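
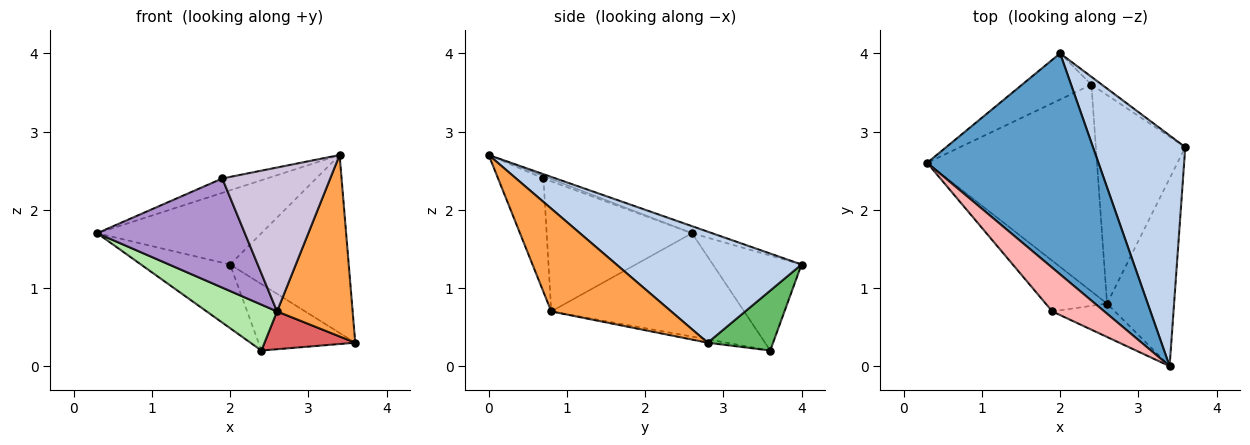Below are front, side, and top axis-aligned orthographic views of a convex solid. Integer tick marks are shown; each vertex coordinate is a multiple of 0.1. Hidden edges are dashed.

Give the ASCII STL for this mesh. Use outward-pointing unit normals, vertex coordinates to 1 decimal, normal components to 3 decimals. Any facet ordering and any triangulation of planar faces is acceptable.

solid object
 facet normal -0.039 0.318 0.947
  outer loop
   vertex 2.0 4.0 1.3
   vertex 0.3 2.6 1.7
   vertex 3.4 0.0 2.7
  endloop
 endfacet
 facet normal 0.690 0.442 0.573
  outer loop
   vertex 2.0 4.0 1.3
   vertex 3.4 0.0 2.7
   vertex 3.6 2.8 0.3
  endloop
 endfacet
 facet normal 0.741 -0.467 -0.483
  outer loop
   vertex 2.6 0.8 0.7
   vertex 3.6 2.8 0.3
   vertex 3.4 0.0 2.7
  endloop
 endfacet
 facet normal -0.627 0.631 -0.457
  outer loop
   vertex 2.4 3.6 0.2
   vertex 0.3 2.6 1.7
   vertex 2.0 4.0 1.3
  endloop
 endfacet
 facet normal 0.558 0.824 -0.097
  outer loop
   vertex 2.4 3.6 0.2
   vertex 2.0 4.0 1.3
   vertex 3.6 2.8 0.3
  endloop
 endfacet
 facet normal -0.511 -0.186 -0.839
  outer loop
   vertex 2.4 3.6 0.2
   vertex 2.6 0.8 0.7
   vertex 0.3 2.6 1.7
  endloop
 endfacet
 facet normal -0.037 -0.178 -0.983
  outer loop
   vertex 2.4 3.6 0.2
   vertex 3.6 2.8 0.3
   vertex 2.6 0.8 0.7
  endloop
 endfacet
 facet normal -0.044 0.313 0.949
  outer loop
   vertex 1.9 0.7 2.4
   vertex 3.4 0.0 2.7
   vertex 0.3 2.6 1.7
  endloop
 endfacet
 facet normal -0.666 -0.677 -0.314
  outer loop
   vertex 1.9 0.7 2.4
   vertex 0.3 2.6 1.7
   vertex 2.6 0.8 0.7
  endloop
 endfacet
 facet normal -0.379 -0.902 -0.209
  outer loop
   vertex 1.9 0.7 2.4
   vertex 2.6 0.8 0.7
   vertex 3.4 0.0 2.7
  endloop
 endfacet
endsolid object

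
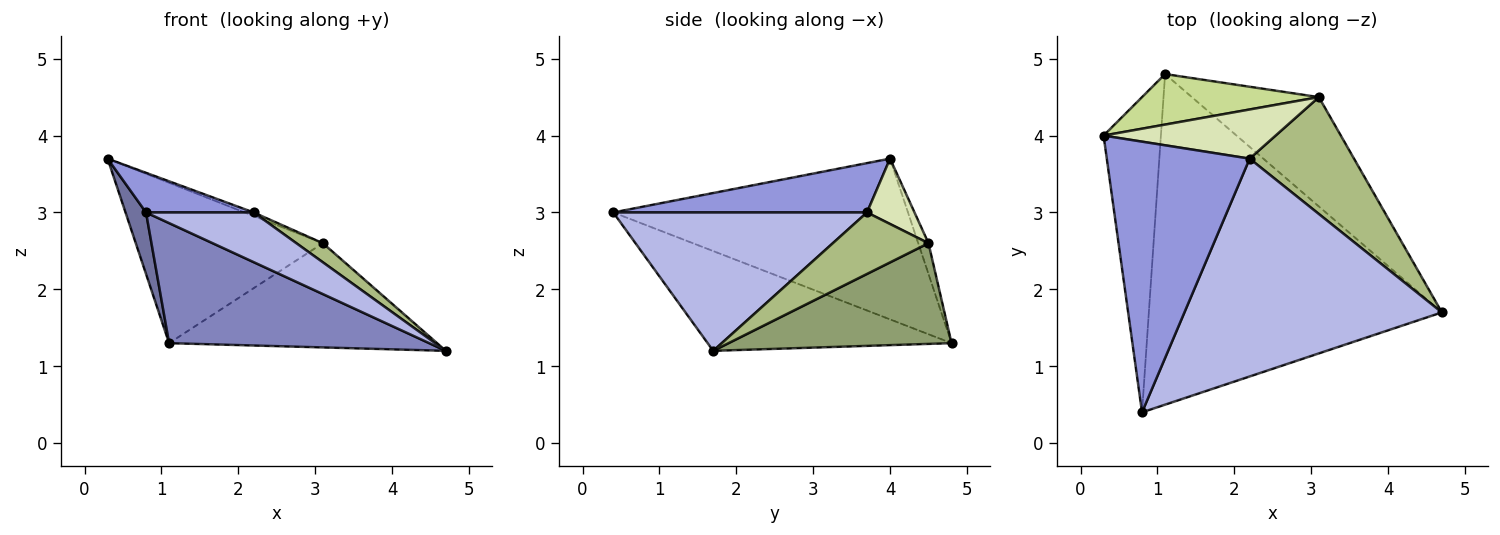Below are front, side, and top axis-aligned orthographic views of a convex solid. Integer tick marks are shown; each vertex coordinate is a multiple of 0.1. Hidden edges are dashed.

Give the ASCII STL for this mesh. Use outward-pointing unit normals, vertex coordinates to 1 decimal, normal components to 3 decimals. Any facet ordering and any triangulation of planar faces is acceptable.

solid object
 facet normal -0.940 -0.065 -0.335
  outer loop
   vertex 1.1 4.8 1.3
   vertex 0.8 0.4 3.0
   vertex 0.3 4.0 3.7
  endloop
 endfacet
 facet normal -0.305 -0.325 -0.895
  outer loop
   vertex 1.1 4.8 1.3
   vertex 4.7 1.7 1.2
   vertex 0.8 0.4 3.0
  endloop
 endfacet
 facet normal 0.323 -0.137 0.936
  outer loop
   vertex 2.2 3.7 3.0
   vertex 0.3 4.0 3.7
   vertex 0.8 0.4 3.0
  endloop
 endfacet
 facet normal 0.464 -0.197 0.864
  outer loop
   vertex 2.2 3.7 3.0
   vertex 0.8 0.4 3.0
   vertex 4.7 1.7 1.2
  endloop
 endfacet
 facet normal 0.498 0.598 -0.628
  outer loop
   vertex 3.1 4.5 2.6
   vertex 4.7 1.7 1.2
   vertex 1.1 4.8 1.3
  endloop
 endfacet
 facet normal 0.503 -0.139 0.853
  outer loop
   vertex 3.1 4.5 2.6
   vertex 2.2 3.7 3.0
   vertex 4.7 1.7 1.2
  endloop
 endfacet
 facet normal -0.052 0.952 0.300
  outer loop
   vertex 3.1 4.5 2.6
   vertex 1.1 4.8 1.3
   vertex 0.3 4.0 3.7
  endloop
 endfacet
 facet normal 0.354 0.068 0.933
  outer loop
   vertex 3.1 4.5 2.6
   vertex 0.3 4.0 3.7
   vertex 2.2 3.7 3.0
  endloop
 endfacet
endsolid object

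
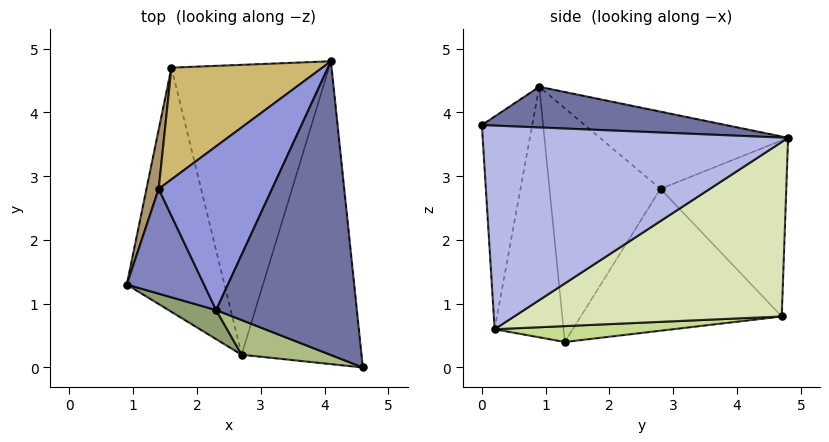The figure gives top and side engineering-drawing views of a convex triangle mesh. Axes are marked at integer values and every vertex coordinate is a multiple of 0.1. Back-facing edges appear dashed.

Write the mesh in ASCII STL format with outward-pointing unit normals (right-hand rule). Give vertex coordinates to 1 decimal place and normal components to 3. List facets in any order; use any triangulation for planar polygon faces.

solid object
 facet normal 0.277 0.069 0.958
  outer loop
   vertex 2.3 0.9 4.4
   vertex 4.6 0.0 3.8
   vertex 4.1 4.8 3.6
  endloop
 endfacet
 facet normal -0.934 -0.182 0.309
  outer loop
   vertex 1.4 2.8 2.8
   vertex 0.9 1.3 0.4
   vertex 2.3 0.9 4.4
  endloop
 endfacet
 facet normal -0.517 0.395 0.759
  outer loop
   vertex 1.4 2.8 2.8
   vertex 2.3 0.9 4.4
   vertex 4.1 4.8 3.6
  endloop
 endfacet
 facet normal 0.860 0.068 -0.506
  outer loop
   vertex 2.7 0.2 0.6
   vertex 4.1 4.8 3.6
   vertex 4.6 0.0 3.8
  endloop
 endfacet
 facet normal -0.527 -0.844 0.100
  outer loop
   vertex 2.7 0.2 0.6
   vertex 2.3 0.9 4.4
   vertex 0.9 1.3 0.4
  endloop
 endfacet
 facet normal -0.330 -0.934 0.137
  outer loop
   vertex 2.7 0.2 0.6
   vertex 4.6 0.0 3.8
   vertex 2.3 0.9 4.4
  endloop
 endfacet
 facet normal 0.160 0.083 -0.984
  outer loop
   vertex 1.6 4.7 0.8
   vertex 2.7 0.2 0.6
   vertex 0.9 1.3 0.4
  endloop
 endfacet
 facet normal 0.726 0.207 -0.656
  outer loop
   vertex 1.6 4.7 0.8
   vertex 4.1 4.8 3.6
   vertex 2.7 0.2 0.6
  endloop
 endfacet
 facet normal -0.978 0.191 0.084
  outer loop
   vertex 1.6 4.7 0.8
   vertex 0.9 1.3 0.4
   vertex 1.4 2.8 2.8
  endloop
 endfacet
 facet normal -0.603 0.608 0.517
  outer loop
   vertex 1.6 4.7 0.8
   vertex 1.4 2.8 2.8
   vertex 4.1 4.8 3.6
  endloop
 endfacet
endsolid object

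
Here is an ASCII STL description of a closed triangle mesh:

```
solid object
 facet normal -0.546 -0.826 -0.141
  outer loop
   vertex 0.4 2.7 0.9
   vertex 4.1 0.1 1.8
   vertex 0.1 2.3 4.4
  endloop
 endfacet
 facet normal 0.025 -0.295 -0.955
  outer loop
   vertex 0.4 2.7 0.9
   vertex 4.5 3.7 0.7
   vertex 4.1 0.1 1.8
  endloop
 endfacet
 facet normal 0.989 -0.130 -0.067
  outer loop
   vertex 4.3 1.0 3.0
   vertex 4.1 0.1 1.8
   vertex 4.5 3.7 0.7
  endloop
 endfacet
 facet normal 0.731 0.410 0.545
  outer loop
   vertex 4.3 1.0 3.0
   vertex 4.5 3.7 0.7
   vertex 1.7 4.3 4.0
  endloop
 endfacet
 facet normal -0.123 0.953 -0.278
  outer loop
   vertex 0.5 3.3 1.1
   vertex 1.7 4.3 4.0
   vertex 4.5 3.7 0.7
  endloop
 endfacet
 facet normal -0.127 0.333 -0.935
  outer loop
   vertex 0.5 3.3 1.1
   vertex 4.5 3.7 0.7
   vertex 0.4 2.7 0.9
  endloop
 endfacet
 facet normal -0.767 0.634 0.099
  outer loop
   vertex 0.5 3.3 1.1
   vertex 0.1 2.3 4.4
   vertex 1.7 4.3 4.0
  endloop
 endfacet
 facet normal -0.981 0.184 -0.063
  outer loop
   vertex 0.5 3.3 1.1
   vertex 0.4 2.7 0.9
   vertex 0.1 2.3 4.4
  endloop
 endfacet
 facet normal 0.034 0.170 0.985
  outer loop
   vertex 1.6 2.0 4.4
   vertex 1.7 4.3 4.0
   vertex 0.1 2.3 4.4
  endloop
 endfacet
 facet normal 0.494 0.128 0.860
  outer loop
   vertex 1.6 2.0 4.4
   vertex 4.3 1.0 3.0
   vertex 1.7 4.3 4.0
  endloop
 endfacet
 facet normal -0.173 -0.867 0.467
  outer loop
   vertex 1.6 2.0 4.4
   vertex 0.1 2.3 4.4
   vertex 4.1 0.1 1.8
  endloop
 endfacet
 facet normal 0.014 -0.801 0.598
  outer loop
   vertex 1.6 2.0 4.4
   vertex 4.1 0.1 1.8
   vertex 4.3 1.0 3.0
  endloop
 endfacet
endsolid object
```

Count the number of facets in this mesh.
12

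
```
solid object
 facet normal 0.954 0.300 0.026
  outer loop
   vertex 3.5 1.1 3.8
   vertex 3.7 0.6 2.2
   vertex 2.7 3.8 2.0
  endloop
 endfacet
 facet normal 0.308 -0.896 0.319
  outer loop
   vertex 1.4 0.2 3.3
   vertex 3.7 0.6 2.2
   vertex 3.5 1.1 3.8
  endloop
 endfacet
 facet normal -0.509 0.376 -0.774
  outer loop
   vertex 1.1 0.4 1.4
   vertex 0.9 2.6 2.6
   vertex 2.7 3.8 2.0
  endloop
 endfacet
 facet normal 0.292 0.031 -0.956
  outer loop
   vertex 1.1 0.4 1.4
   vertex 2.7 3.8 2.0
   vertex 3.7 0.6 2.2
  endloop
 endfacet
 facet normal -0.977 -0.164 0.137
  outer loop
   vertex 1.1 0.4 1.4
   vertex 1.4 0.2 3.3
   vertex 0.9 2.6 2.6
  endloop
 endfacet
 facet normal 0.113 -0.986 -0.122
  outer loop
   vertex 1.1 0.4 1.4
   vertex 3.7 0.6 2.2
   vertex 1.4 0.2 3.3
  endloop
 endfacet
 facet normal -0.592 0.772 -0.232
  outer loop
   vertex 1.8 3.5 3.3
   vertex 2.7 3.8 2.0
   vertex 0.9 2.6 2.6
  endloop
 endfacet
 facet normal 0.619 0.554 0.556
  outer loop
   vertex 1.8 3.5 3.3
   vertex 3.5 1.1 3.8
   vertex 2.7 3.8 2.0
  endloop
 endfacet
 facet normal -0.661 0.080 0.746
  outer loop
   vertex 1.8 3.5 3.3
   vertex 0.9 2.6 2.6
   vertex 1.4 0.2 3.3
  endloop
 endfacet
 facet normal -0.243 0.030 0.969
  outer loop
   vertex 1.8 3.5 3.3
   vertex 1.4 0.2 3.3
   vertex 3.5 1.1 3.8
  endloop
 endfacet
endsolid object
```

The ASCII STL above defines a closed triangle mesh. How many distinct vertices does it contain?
7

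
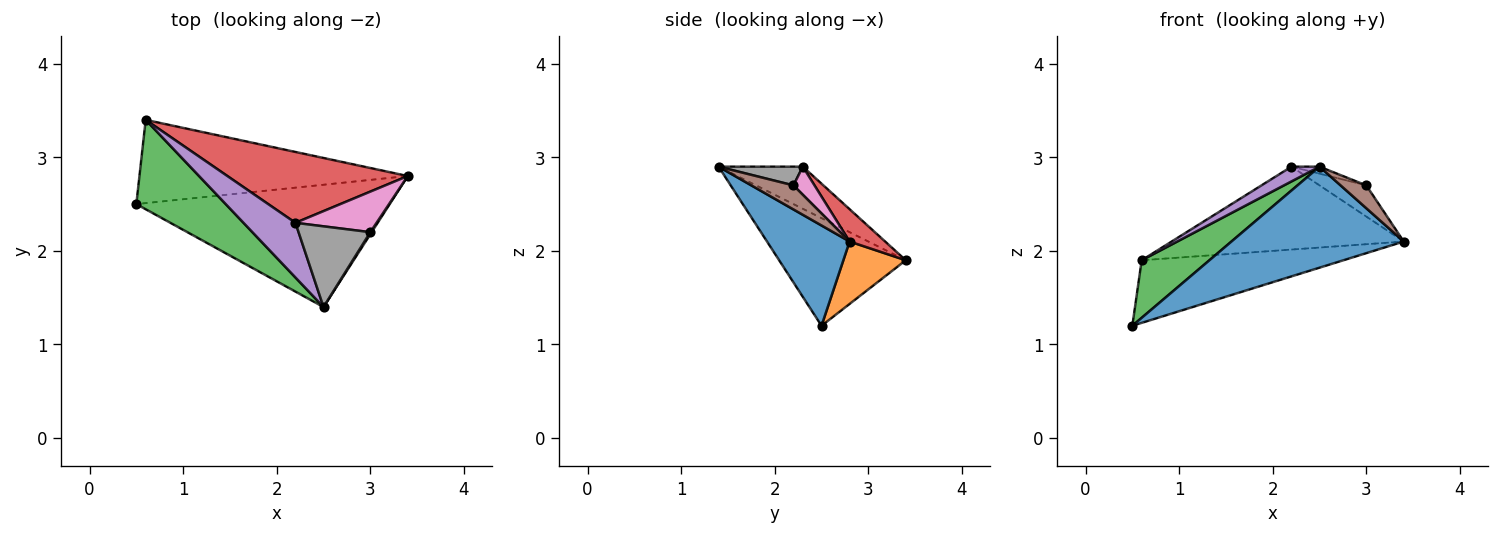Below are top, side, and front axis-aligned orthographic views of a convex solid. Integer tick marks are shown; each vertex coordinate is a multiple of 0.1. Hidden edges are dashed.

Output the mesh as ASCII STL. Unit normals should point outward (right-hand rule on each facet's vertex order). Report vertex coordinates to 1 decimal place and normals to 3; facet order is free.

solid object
 facet normal 0.292 -0.609 -0.737
  outer loop
   vertex 2.5 1.4 2.9
   vertex 0.5 2.5 1.2
   vertex 3.4 2.8 2.1
  endloop
 endfacet
 facet normal 0.183 0.591 -0.786
  outer loop
   vertex 0.6 3.4 1.9
   vertex 3.4 2.8 2.1
   vertex 0.5 2.5 1.2
  endloop
 endfacet
 facet normal -0.711 -0.380 0.591
  outer loop
   vertex 0.6 3.4 1.9
   vertex 0.5 2.5 1.2
   vertex 2.5 1.4 2.9
  endloop
 endfacet
 facet normal 0.116 0.755 0.645
  outer loop
   vertex 2.2 2.3 2.9
   vertex 3.4 2.8 2.1
   vertex 0.6 3.4 1.9
  endloop
 endfacet
 facet normal -0.616 -0.205 0.760
  outer loop
   vertex 2.2 2.3 2.9
   vertex 0.6 3.4 1.9
   vertex 2.5 1.4 2.9
  endloop
 endfacet
 facet normal 0.852 -0.521 0.047
  outer loop
   vertex 3.0 2.2 2.7
   vertex 2.5 1.4 2.9
   vertex 3.4 2.8 2.1
  endloop
 endfacet
 facet normal 0.265 0.588 0.764
  outer loop
   vertex 3.0 2.2 2.7
   vertex 3.4 2.8 2.1
   vertex 2.2 2.3 2.9
  endloop
 endfacet
 facet normal 0.252 0.084 0.964
  outer loop
   vertex 3.0 2.2 2.7
   vertex 2.2 2.3 2.9
   vertex 2.5 1.4 2.9
  endloop
 endfacet
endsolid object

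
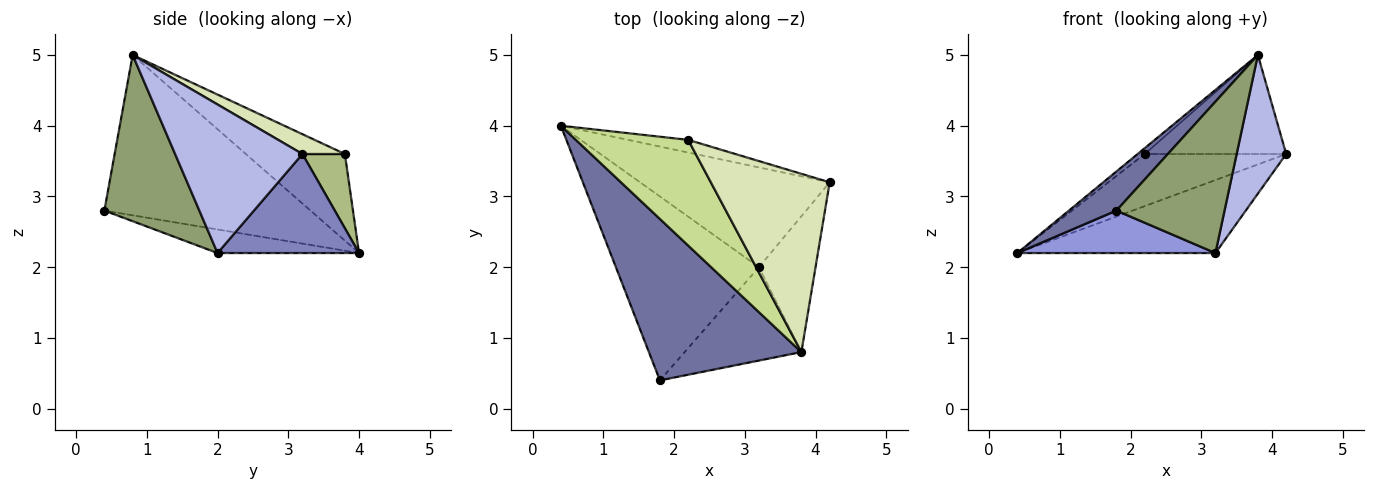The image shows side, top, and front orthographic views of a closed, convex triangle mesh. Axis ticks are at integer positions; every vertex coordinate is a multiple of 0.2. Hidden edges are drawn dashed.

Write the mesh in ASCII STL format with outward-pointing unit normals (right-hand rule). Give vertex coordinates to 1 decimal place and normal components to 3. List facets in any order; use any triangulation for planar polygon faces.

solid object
 facet normal -0.715 -0.165 0.680
  outer loop
   vertex 3.8 0.8 5.0
   vertex 0.4 4.0 2.2
   vertex 1.8 0.4 2.8
  endloop
 endfacet
 facet normal 0.389 0.544 -0.744
  outer loop
   vertex 3.2 2.0 2.2
   vertex 0.4 4.0 2.2
   vertex 4.2 3.2 3.6
  endloop
 endfacet
 facet normal -0.159 -0.222 -0.962
  outer loop
   vertex 3.2 2.0 2.2
   vertex 1.8 0.4 2.8
   vertex 0.4 4.0 2.2
  endloop
 endfacet
 facet normal 0.878 -0.342 -0.335
  outer loop
   vertex 3.2 2.0 2.2
   vertex 4.2 3.2 3.6
   vertex 3.8 0.8 5.0
  endloop
 endfacet
 facet normal 0.599 -0.682 -0.420
  outer loop
   vertex 3.2 2.0 2.2
   vertex 3.8 0.8 5.0
   vertex 1.8 0.4 2.8
  endloop
 endfacet
 facet normal 0.280 0.933 -0.227
  outer loop
   vertex 2.2 3.8 3.6
   vertex 4.2 3.2 3.6
   vertex 0.4 4.0 2.2
  endloop
 endfacet
 facet normal -0.610 0.044 0.791
  outer loop
   vertex 2.2 3.8 3.6
   vertex 0.4 4.0 2.2
   vertex 3.8 0.8 5.0
  endloop
 endfacet
 facet normal 0.144 0.481 0.865
  outer loop
   vertex 2.2 3.8 3.6
   vertex 3.8 0.8 5.0
   vertex 4.2 3.2 3.6
  endloop
 endfacet
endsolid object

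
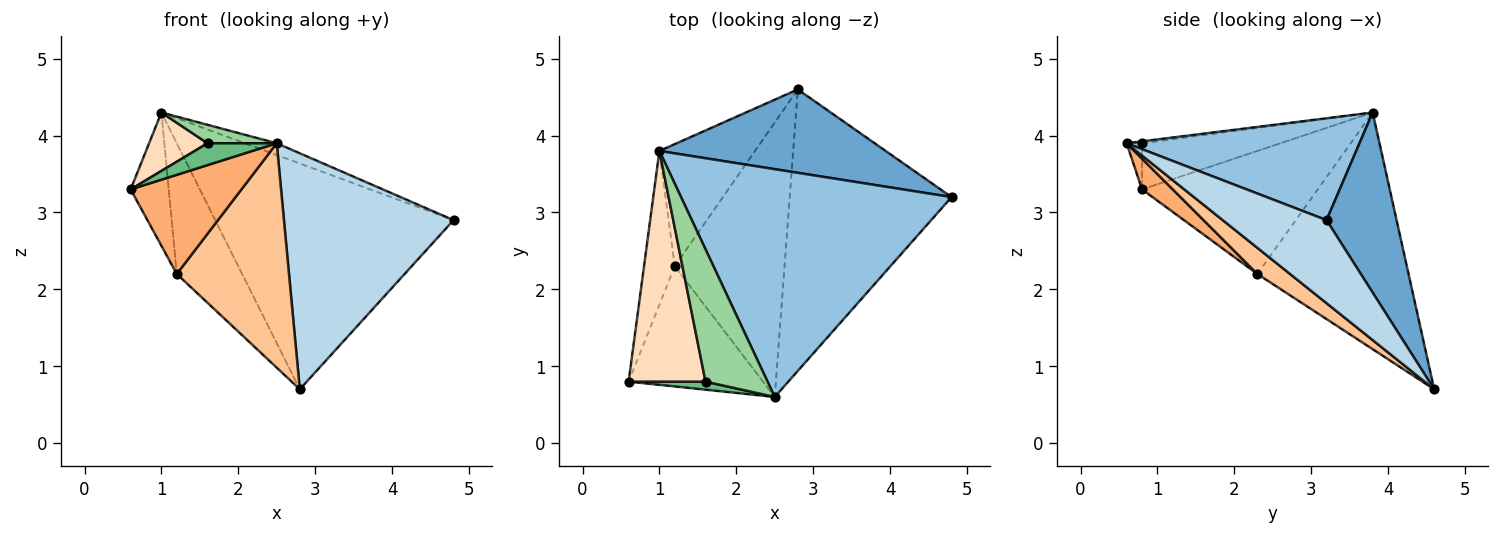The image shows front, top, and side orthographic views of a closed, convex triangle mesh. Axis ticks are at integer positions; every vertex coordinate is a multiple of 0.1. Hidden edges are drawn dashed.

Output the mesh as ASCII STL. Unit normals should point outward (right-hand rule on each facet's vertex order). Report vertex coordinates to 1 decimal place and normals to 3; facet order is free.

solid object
 facet normal 0.266 0.904 0.334
  outer loop
   vertex 2.8 4.6 0.7
   vertex 1.0 3.8 4.3
   vertex 4.8 3.2 2.9
  endloop
 endfacet
 facet normal 0.352 0.048 0.935
  outer loop
   vertex 2.5 0.6 3.9
   vertex 4.8 3.2 2.9
   vertex 1.0 3.8 4.3
  endloop
 endfacet
 facet normal 0.366 -0.598 -0.713
  outer loop
   vertex 2.5 0.6 3.9
   vertex 2.8 4.6 0.7
   vertex 4.8 3.2 2.9
  endloop
 endfacet
 facet normal -0.949 0.206 -0.237
  outer loop
   vertex 1.2 2.3 2.2
   vertex 0.6 0.8 3.3
   vertex 1.0 3.8 4.3
  endloop
 endfacet
 facet normal -0.861 0.372 -0.348
  outer loop
   vertex 1.2 2.3 2.2
   vertex 1.0 3.8 4.3
   vertex 2.8 4.6 0.7
  endloop
 endfacet
 facet normal 0.174 -0.627 -0.760
  outer loop
   vertex 1.2 2.3 2.2
   vertex 2.5 0.6 3.9
   vertex 0.6 0.8 3.3
  endloop
 endfacet
 facet normal 0.181 -0.623 -0.761
  outer loop
   vertex 1.2 2.3 2.2
   vertex 2.8 4.6 0.7
   vertex 2.5 0.6 3.9
  endloop
 endfacet
 facet normal -0.503 -0.212 0.838
  outer loop
   vertex 1.6 0.8 3.9
   vertex 1.0 3.8 4.3
   vertex 0.6 0.8 3.3
  endloop
 endfacet
 facet normal -0.204 -0.918 0.340
  outer loop
   vertex 1.6 0.8 3.9
   vertex 0.6 0.8 3.3
   vertex 2.5 0.6 3.9
  endloop
 endfacet
 facet normal -0.031 -0.138 0.990
  outer loop
   vertex 1.6 0.8 3.9
   vertex 2.5 0.6 3.9
   vertex 1.0 3.8 4.3
  endloop
 endfacet
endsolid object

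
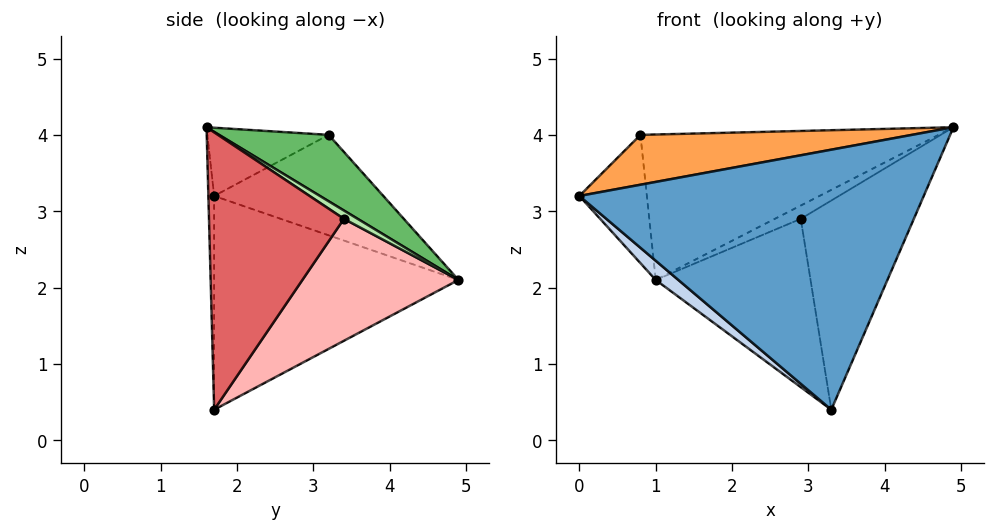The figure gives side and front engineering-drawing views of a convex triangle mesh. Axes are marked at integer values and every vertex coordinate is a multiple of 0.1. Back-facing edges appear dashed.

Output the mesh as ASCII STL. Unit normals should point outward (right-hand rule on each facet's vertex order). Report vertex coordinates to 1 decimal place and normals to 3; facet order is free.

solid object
 facet normal -0.017 -1.000 -0.020
  outer loop
   vertex 3.3 1.7 0.4
   vertex 4.9 1.6 4.1
   vertex 0.0 1.7 3.2
  endloop
 endfacet
 facet normal -0.646 -0.060 -0.761
  outer loop
   vertex 3.3 1.7 0.4
   vertex 0.0 1.7 3.2
   vertex 1.0 4.9 2.1
  endloop
 endfacet
 facet normal -0.174 -0.390 0.904
  outer loop
   vertex 0.8 3.2 4.0
   vertex 0.0 1.7 3.2
   vertex 4.9 1.6 4.1
  endloop
 endfacet
 facet normal -0.904 0.361 0.228
  outer loop
   vertex 0.8 3.2 4.0
   vertex 1.0 4.9 2.1
   vertex 0.0 1.7 3.2
  endloop
 endfacet
 facet normal 0.259 0.706 0.659
  outer loop
   vertex 0.8 3.2 4.0
   vertex 4.9 1.6 4.1
   vertex 1.0 4.9 2.1
  endloop
 endfacet
 facet normal 0.411 0.776 0.479
  outer loop
   vertex 2.9 3.4 2.9
   vertex 1.0 4.9 2.1
   vertex 4.9 1.6 4.1
  endloop
 endfacet
 facet normal 0.731 0.613 -0.300
  outer loop
   vertex 2.9 3.4 2.9
   vertex 4.9 1.6 4.1
   vertex 3.3 1.7 0.4
  endloop
 endfacet
 facet normal 0.667 0.662 -0.343
  outer loop
   vertex 2.9 3.4 2.9
   vertex 3.3 1.7 0.4
   vertex 1.0 4.9 2.1
  endloop
 endfacet
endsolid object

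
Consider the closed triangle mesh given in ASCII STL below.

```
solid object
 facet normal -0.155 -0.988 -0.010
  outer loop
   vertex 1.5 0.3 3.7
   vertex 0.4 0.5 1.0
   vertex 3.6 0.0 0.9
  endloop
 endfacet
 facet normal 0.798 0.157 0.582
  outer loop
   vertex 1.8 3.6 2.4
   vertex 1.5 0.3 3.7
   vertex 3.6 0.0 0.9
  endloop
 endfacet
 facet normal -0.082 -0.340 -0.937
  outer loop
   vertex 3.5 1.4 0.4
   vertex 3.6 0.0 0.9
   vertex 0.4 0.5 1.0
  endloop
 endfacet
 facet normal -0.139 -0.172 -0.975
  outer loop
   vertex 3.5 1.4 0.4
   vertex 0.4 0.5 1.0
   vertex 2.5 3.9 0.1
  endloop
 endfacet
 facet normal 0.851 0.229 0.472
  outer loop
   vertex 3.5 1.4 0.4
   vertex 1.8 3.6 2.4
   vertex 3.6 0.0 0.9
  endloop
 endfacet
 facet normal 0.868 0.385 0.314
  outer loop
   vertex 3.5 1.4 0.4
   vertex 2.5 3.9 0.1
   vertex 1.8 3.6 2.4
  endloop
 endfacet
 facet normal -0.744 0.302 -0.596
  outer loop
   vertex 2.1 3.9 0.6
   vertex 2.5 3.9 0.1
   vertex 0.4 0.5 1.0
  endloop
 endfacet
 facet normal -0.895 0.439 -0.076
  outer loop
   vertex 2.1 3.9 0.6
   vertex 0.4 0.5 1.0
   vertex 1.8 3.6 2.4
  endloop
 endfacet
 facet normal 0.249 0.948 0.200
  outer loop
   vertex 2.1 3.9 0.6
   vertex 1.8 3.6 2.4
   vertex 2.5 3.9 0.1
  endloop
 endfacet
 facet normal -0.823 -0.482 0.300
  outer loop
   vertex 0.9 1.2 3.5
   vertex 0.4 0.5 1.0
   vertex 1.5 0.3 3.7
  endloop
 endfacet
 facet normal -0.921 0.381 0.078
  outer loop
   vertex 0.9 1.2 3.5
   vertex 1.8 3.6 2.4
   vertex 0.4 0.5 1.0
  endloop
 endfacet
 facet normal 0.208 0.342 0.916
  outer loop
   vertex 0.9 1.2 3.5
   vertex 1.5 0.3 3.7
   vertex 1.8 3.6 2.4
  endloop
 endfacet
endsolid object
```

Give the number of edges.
18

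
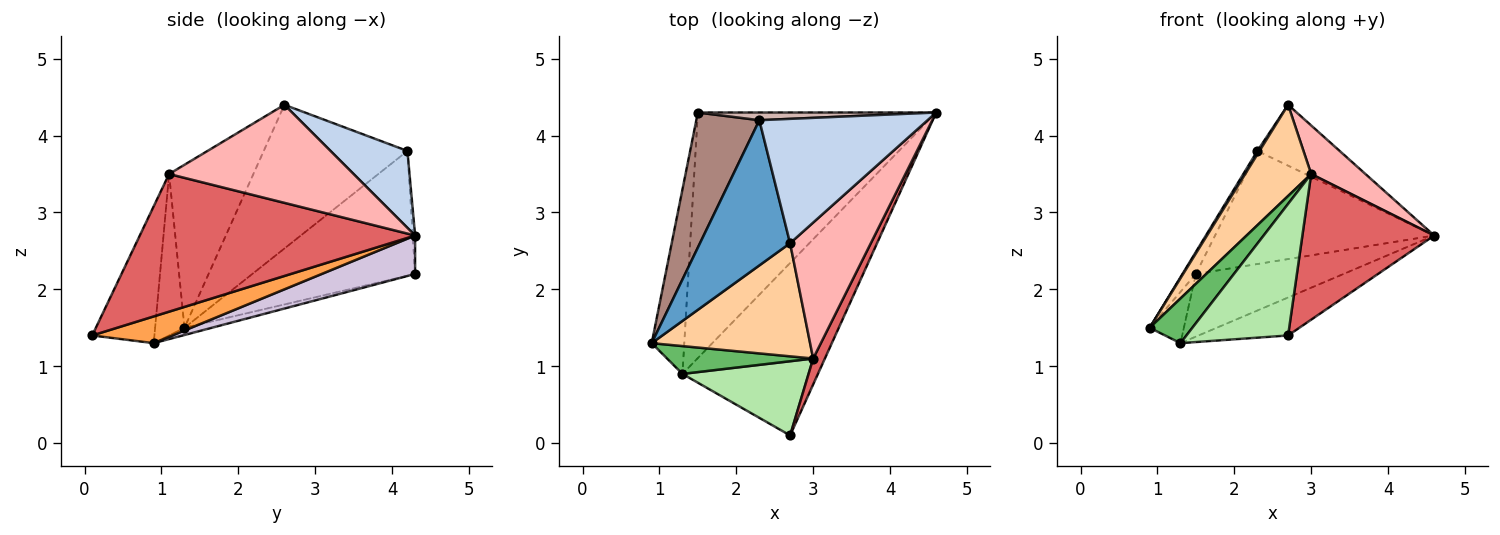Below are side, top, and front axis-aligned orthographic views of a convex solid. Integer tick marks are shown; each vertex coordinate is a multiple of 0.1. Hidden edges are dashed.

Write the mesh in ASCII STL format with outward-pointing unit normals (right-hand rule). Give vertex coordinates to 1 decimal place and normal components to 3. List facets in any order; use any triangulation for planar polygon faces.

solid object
 facet normal -0.847 -0.013 0.531
  outer loop
   vertex 2.3 4.2 3.8
   vertex 0.9 1.3 1.5
   vertex 2.7 2.6 4.4
  endloop
 endfacet
 facet normal 0.380 0.407 0.831
  outer loop
   vertex 2.3 4.2 3.8
   vertex 2.7 2.6 4.4
   vertex 4.6 4.3 2.7
  endloop
 endfacet
 facet normal 0.189 0.211 -0.959
  outer loop
   vertex 1.3 0.9 1.3
   vertex 4.6 4.3 2.7
   vertex 2.7 0.1 1.4
  endloop
 endfacet
 facet normal -0.625 -0.490 0.608
  outer loop
   vertex 3.0 1.1 3.5
   vertex 2.7 2.6 4.4
   vertex 0.9 1.3 1.5
  endloop
 endfacet
 facet normal -0.505 -0.733 0.457
  outer loop
   vertex 3.0 1.1 3.5
   vertex 0.9 1.3 1.5
   vertex 1.3 0.9 1.3
  endloop
 endfacet
 facet normal -0.470 -0.769 0.433
  outer loop
   vertex 3.0 1.1 3.5
   vertex 1.3 0.9 1.3
   vertex 2.7 0.1 1.4
  endloop
 endfacet
 facet normal 0.899 -0.431 0.077
  outer loop
   vertex 3.0 1.1 3.5
   vertex 2.7 0.1 1.4
   vertex 4.6 4.3 2.7
  endloop
 endfacet
 facet normal 0.753 -0.221 0.620
  outer loop
   vertex 3.0 1.1 3.5
   vertex 4.6 4.3 2.7
   vertex 2.7 2.6 4.4
  endloop
 endfacet
 facet normal -0.209 0.262 -0.942
  outer loop
   vertex 1.5 4.3 2.2
   vertex 1.3 0.9 1.3
   vertex 0.9 1.3 1.5
  endloop
 endfacet
 facet normal 0.154 0.244 -0.957
  outer loop
   vertex 1.5 4.3 2.2
   vertex 4.6 4.3 2.7
   vertex 1.3 0.9 1.3
  endloop
 endfacet
 facet normal -0.890 0.073 0.450
  outer loop
   vertex 1.5 4.3 2.2
   vertex 0.9 1.3 1.5
   vertex 2.3 4.2 3.8
  endloop
 endfacet
 facet normal -0.011 0.998 0.068
  outer loop
   vertex 1.5 4.3 2.2
   vertex 2.3 4.2 3.8
   vertex 4.6 4.3 2.7
  endloop
 endfacet
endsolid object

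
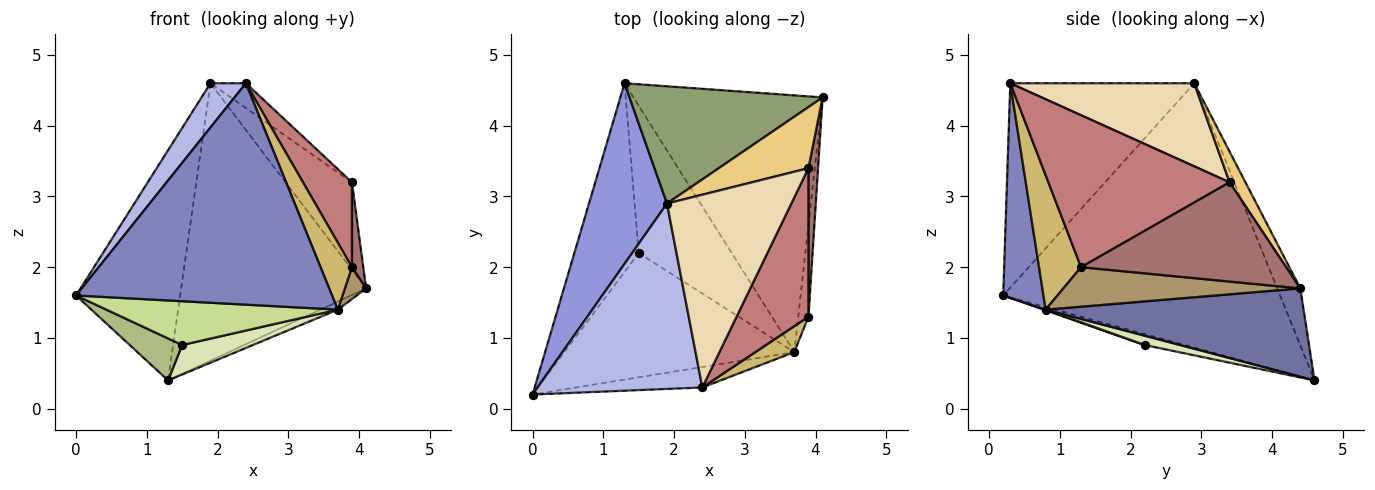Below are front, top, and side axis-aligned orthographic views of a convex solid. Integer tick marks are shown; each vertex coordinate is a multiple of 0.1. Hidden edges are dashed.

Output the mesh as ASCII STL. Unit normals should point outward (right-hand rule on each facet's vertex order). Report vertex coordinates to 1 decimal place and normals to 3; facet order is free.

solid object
 facet normal 0.423 0.029 -0.906
  outer loop
   vertex 3.7 0.8 1.4
   vertex 1.3 4.6 0.4
   vertex 4.1 4.4 1.7
  endloop
 endfacet
 facet normal 0.155 -0.984 -0.091
  outer loop
   vertex 3.7 0.8 1.4
   vertex 2.4 0.3 4.6
   vertex 0.0 0.2 1.6
  endloop
 endfacet
 facet normal -0.902 0.339 0.266
  outer loop
   vertex 1.9 2.9 4.6
   vertex 1.3 4.6 0.4
   vertex 0.0 0.2 1.6
  endloop
 endfacet
 facet normal -0.770 -0.148 0.621
  outer loop
   vertex 1.9 2.9 4.6
   vertex 0.0 0.2 1.6
   vertex 2.4 0.3 4.6
  endloop
 endfacet
 facet normal -0.114 0.915 0.387
  outer loop
   vertex 1.9 2.9 4.6
   vertex 4.1 4.4 1.7
   vertex 1.3 4.6 0.4
  endloop
 endfacet
 facet normal -0.164 -0.214 -0.963
  outer loop
   vertex 1.5 2.2 0.9
   vertex 0.0 0.2 1.6
   vertex 1.3 4.6 0.4
  endloop
 endfacet
 facet normal 0.003 -0.332 -0.943
  outer loop
   vertex 1.5 2.2 0.9
   vertex 3.7 0.8 1.4
   vertex 0.0 0.2 1.6
  endloop
 endfacet
 facet normal 0.098 -0.195 -0.976
  outer loop
   vertex 1.5 2.2 0.9
   vertex 1.3 4.6 0.4
   vertex 3.7 0.8 1.4
  endloop
 endfacet
 facet normal 0.965 -0.086 -0.250
  outer loop
   vertex 3.9 1.3 2.0
   vertex 3.7 0.8 1.4
   vertex 4.1 4.4 1.7
  endloop
 endfacet
 facet normal 0.780 -0.583 0.226
  outer loop
   vertex 3.9 1.3 2.0
   vertex 2.4 0.3 4.6
   vertex 3.7 0.8 1.4
  endloop
 endfacet
 facet normal 0.192 0.805 0.562
  outer loop
   vertex 3.9 3.4 3.2
   vertex 4.1 4.4 1.7
   vertex 1.9 2.9 4.6
  endloop
 endfacet
 facet normal 0.552 0.106 0.827
  outer loop
   vertex 3.9 3.4 3.2
   vertex 1.9 2.9 4.6
   vertex 2.4 0.3 4.6
  endloop
 endfacet
 facet normal 0.994 -0.055 0.096
  outer loop
   vertex 3.9 3.4 3.2
   vertex 3.9 1.3 2.0
   vertex 4.1 4.4 1.7
  endloop
 endfacet
 facet normal 0.878 -0.237 0.415
  outer loop
   vertex 3.9 3.4 3.2
   vertex 2.4 0.3 4.6
   vertex 3.9 1.3 2.0
  endloop
 endfacet
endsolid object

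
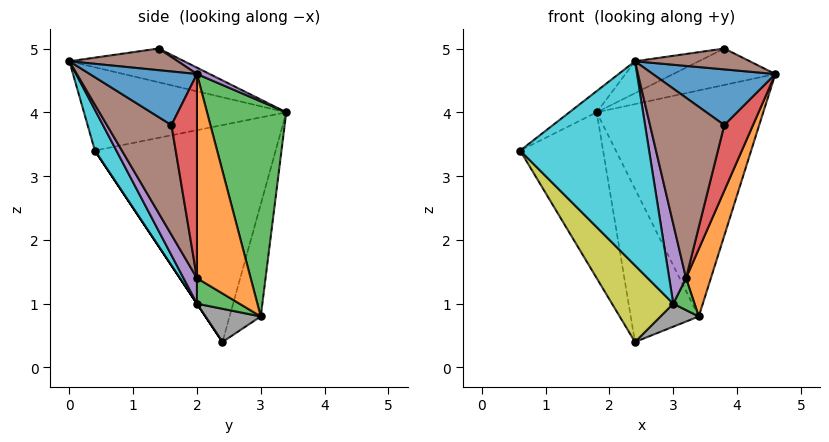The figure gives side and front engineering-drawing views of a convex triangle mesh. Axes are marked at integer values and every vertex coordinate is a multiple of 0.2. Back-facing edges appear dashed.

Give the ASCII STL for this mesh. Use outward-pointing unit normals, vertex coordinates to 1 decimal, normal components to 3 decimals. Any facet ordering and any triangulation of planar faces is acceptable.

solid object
 facet normal -0.878 0.403 -0.258
  outer loop
   vertex 2.4 2.4 0.4
   vertex 0.6 0.4 3.4
   vertex 1.8 3.4 4.0
  endloop
 endfacet
 facet normal -0.601 0.081 0.795
  outer loop
   vertex 2.4 0.0 4.8
   vertex 1.8 3.4 4.0
   vertex 0.6 0.4 3.4
  endloop
 endfacet
 facet normal 0.427 0.898 0.101
  outer loop
   vertex 3.4 3.0 0.8
   vertex 1.8 3.4 4.0
   vertex 4.6 2.0 4.6
  endloop
 endfacet
 facet normal -0.397 0.865 -0.306
  outer loop
   vertex 3.4 3.0 0.8
   vertex 2.4 2.4 0.4
   vertex 1.8 3.4 4.0
  endloop
 endfacet
 facet normal 0.062 0.495 0.867
  outer loop
   vertex 3.8 1.4 5.0
   vertex 4.6 2.0 4.6
   vertex 1.8 3.4 4.0
  endloop
 endfacet
 facet normal 0.661 -0.700 0.272
  outer loop
   vertex 3.8 1.4 5.0
   vertex 2.4 0.0 4.8
   vertex 4.6 2.0 4.6
  endloop
 endfacet
 facet normal -0.302 0.168 0.939
  outer loop
   vertex 3.8 1.4 5.0
   vertex 1.8 3.4 4.0
   vertex 2.4 0.0 4.8
  endloop
 endfacet
 facet normal 0.526 -0.364 -0.769
  outer loop
   vertex 3.0 2.0 1.0
   vertex 2.4 2.4 0.4
   vertex 3.4 3.0 0.8
  endloop
 endfacet
 facet normal 0.000 -0.832 -0.555
  outer loop
   vertex 3.0 2.0 1.0
   vertex 0.6 0.4 3.4
   vertex 2.4 2.4 0.4
  endloop
 endfacet
 facet normal 0.147 -0.885 -0.442
  outer loop
   vertex 3.0 2.0 1.0
   vertex 2.4 0.0 4.8
   vertex 0.6 0.4 3.4
  endloop
 endfacet
 facet normal 0.634 -0.724 -0.272
  outer loop
   vertex 3.8 1.6 3.8
   vertex 4.6 2.0 4.6
   vertex 2.4 0.0 4.8
  endloop
 endfacet
 facet normal 0.844 -0.390 -0.369
  outer loop
   vertex 3.2 2.0 1.4
   vertex 3.4 3.0 0.8
   vertex 4.6 2.0 4.6
  endloop
 endfacet
 facet normal 0.816 -0.408 -0.408
  outer loop
   vertex 3.2 2.0 1.4
   vertex 3.0 2.0 1.0
   vertex 3.4 3.0 0.8
  endloop
 endfacet
 facet normal 0.638 -0.718 -0.279
  outer loop
   vertex 3.2 2.0 1.4
   vertex 4.6 2.0 4.6
   vertex 3.8 1.6 3.8
  endloop
 endfacet
 facet normal 0.596 -0.745 -0.298
  outer loop
   vertex 3.2 2.0 1.4
   vertex 2.4 0.0 4.8
   vertex 3.0 2.0 1.0
  endloop
 endfacet
 facet normal 0.630 -0.725 -0.278
  outer loop
   vertex 3.2 2.0 1.4
   vertex 3.8 1.6 3.8
   vertex 2.4 0.0 4.8
  endloop
 endfacet
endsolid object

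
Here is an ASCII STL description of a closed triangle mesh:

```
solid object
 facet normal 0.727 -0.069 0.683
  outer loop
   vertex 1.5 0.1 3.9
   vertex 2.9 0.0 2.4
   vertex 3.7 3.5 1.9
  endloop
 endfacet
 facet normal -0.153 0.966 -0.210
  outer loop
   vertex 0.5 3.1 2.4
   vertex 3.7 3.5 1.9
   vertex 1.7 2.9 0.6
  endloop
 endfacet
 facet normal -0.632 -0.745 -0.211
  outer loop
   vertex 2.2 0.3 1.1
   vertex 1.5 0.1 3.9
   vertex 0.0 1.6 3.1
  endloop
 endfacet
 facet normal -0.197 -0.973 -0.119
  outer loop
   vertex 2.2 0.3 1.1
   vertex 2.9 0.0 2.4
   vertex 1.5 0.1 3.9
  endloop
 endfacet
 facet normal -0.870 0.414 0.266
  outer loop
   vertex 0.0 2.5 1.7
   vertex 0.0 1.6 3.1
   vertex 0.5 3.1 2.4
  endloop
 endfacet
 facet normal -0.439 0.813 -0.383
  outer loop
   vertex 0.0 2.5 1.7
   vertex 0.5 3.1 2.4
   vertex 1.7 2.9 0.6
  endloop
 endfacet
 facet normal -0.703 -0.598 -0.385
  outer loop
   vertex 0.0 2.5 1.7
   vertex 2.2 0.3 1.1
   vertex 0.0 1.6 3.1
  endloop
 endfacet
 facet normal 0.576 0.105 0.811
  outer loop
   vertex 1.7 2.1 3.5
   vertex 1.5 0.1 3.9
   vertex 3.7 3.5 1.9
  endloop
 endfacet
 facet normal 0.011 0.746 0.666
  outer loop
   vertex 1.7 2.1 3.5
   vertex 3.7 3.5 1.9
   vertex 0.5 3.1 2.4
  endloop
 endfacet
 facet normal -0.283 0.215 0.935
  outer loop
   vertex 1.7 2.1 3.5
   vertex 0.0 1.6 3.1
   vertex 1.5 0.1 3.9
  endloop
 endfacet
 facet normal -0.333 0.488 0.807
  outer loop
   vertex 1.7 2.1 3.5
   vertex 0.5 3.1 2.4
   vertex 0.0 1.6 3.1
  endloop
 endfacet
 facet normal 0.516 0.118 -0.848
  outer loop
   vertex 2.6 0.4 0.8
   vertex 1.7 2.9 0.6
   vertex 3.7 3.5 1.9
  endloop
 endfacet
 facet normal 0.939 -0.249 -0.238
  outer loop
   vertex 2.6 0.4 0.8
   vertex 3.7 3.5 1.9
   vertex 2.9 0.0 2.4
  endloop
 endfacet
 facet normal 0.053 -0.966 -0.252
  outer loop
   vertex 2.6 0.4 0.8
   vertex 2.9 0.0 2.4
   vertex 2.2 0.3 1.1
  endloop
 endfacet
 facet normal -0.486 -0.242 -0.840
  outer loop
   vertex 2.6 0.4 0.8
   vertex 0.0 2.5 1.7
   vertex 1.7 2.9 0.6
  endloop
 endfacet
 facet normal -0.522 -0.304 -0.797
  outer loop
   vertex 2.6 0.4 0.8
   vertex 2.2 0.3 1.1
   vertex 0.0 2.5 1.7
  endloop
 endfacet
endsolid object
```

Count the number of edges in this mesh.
24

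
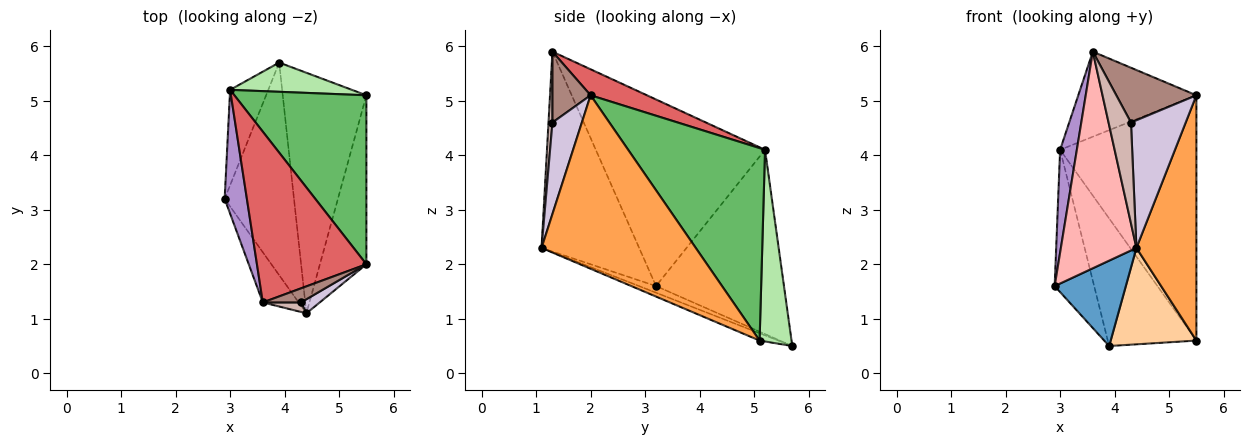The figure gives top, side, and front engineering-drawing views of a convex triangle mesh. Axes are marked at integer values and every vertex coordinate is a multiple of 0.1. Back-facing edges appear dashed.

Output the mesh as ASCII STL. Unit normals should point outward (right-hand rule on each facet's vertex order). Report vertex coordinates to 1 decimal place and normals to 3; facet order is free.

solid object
 facet normal -0.088 -0.371 -0.924
  outer loop
   vertex 4.4 1.1 2.3
   vertex 2.9 3.2 1.6
   vertex 3.9 5.7 0.5
  endloop
 endfacet
 facet normal -0.937 0.290 -0.194
  outer loop
   vertex 3.0 5.2 4.1
   vertex 3.9 5.7 0.5
   vertex 2.9 3.2 1.6
  endloop
 endfacet
 facet normal 0.904 -0.352 -0.242
  outer loop
   vertex 5.5 5.1 0.6
   vertex 5.5 2.0 5.1
   vertex 4.4 1.1 2.3
  endloop
 endfacet
 facet normal -0.081 -0.371 -0.925
  outer loop
   vertex 5.5 5.1 0.6
   vertex 4.4 1.1 2.3
   vertex 3.9 5.7 0.5
  endloop
 endfacet
 facet normal 0.637 0.635 0.437
  outer loop
   vertex 5.5 5.1 0.6
   vertex 3.0 5.2 4.1
   vertex 5.5 2.0 5.1
  endloop
 endfacet
 facet normal 0.332 0.920 0.211
  outer loop
   vertex 5.5 5.1 0.6
   vertex 3.9 5.7 0.5
   vertex 3.0 5.2 4.1
  endloop
 endfacet
 facet normal 0.208 0.436 0.876
  outer loop
   vertex 3.6 1.3 5.9
   vertex 5.5 2.0 5.1
   vertex 3.0 5.2 4.1
  endloop
 endfacet
 facet normal -0.783 -0.606 -0.140
  outer loop
   vertex 3.6 1.3 5.9
   vertex 2.9 3.2 1.6
   vertex 4.4 1.1 2.3
  endloop
 endfacet
 facet normal -0.988 -0.098 0.118
  outer loop
   vertex 3.6 1.3 5.9
   vertex 3.0 5.2 4.1
   vertex 2.9 3.2 1.6
  endloop
 endfacet
 facet normal 0.471 -0.877 0.097
  outer loop
   vertex 4.3 1.3 4.6
   vertex 4.4 1.1 2.3
   vertex 5.5 2.0 5.1
  endloop
 endfacet
 facet normal 0.419 -0.879 0.226
  outer loop
   vertex 4.3 1.3 4.6
   vertex 5.5 2.0 5.1
   vertex 3.6 1.3 5.9
  endloop
 endfacet
 facet normal 0.172 -0.981 0.093
  outer loop
   vertex 4.3 1.3 4.6
   vertex 3.6 1.3 5.9
   vertex 4.4 1.1 2.3
  endloop
 endfacet
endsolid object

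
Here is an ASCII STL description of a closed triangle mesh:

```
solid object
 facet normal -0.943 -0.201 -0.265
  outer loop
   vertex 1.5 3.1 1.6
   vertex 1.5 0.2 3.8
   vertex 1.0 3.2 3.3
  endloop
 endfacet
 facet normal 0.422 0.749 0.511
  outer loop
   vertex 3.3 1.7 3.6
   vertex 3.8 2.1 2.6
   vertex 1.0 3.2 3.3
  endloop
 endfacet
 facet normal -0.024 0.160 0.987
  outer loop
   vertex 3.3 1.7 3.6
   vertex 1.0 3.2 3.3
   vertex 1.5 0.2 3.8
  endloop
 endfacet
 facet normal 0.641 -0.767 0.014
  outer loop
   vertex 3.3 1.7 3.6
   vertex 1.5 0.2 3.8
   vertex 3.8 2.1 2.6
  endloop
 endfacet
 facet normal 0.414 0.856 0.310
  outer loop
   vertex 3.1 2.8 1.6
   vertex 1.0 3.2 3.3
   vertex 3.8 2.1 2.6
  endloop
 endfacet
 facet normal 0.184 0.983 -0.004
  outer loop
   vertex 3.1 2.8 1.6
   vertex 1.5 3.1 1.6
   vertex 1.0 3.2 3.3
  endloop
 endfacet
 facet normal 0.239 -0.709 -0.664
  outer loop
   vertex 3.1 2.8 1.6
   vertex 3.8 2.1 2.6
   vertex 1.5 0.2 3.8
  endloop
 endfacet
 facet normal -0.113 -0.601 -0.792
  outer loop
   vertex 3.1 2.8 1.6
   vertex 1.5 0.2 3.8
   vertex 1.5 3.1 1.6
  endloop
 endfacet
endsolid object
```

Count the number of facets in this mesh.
8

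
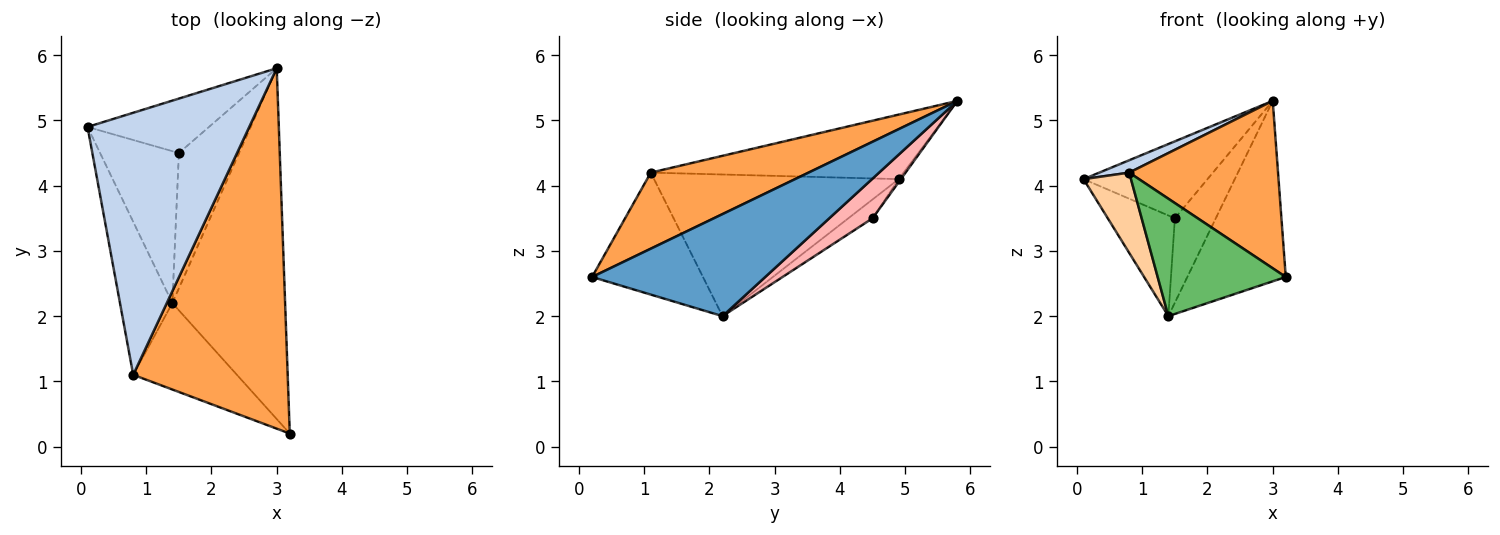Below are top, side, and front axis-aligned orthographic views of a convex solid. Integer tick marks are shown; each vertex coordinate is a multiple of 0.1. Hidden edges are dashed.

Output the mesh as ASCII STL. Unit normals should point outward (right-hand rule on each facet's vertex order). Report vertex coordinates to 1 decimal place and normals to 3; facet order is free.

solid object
 facet normal 0.627 0.356 -0.693
  outer loop
   vertex 1.4 2.2 2.0
   vertex 3.0 5.8 5.3
   vertex 3.2 0.2 2.6
  endloop
 endfacet
 facet normal -0.370 -0.044 0.928
  outer loop
   vertex 0.8 1.1 4.2
   vertex 3.0 5.8 5.3
   vertex 0.1 4.9 4.1
  endloop
 endfacet
 facet normal 0.408 -0.385 0.828
  outer loop
   vertex 0.8 1.1 4.2
   vertex 3.2 0.2 2.6
   vertex 3.0 5.8 5.3
  endloop
 endfacet
 facet normal -0.923 -0.179 -0.341
  outer loop
   vertex 0.8 1.1 4.2
   vertex 0.1 4.9 4.1
   vertex 1.4 2.2 2.0
  endloop
 endfacet
 facet normal -0.572 -0.661 -0.486
  outer loop
   vertex 0.8 1.1 4.2
   vertex 1.4 2.2 2.0
   vertex 3.2 0.2 2.6
  endloop
 endfacet
 facet normal -0.014 0.816 -0.578
  outer loop
   vertex 1.5 4.5 3.5
   vertex 0.1 4.9 4.1
   vertex 3.0 5.8 5.3
  endloop
 endfacet
 facet normal -0.196 0.542 -0.818
  outer loop
   vertex 1.5 4.5 3.5
   vertex 1.4 2.2 2.0
   vertex 0.1 4.9 4.1
  endloop
 endfacet
 facet normal 0.488 0.462 -0.740
  outer loop
   vertex 1.5 4.5 3.5
   vertex 3.0 5.8 5.3
   vertex 1.4 2.2 2.0
  endloop
 endfacet
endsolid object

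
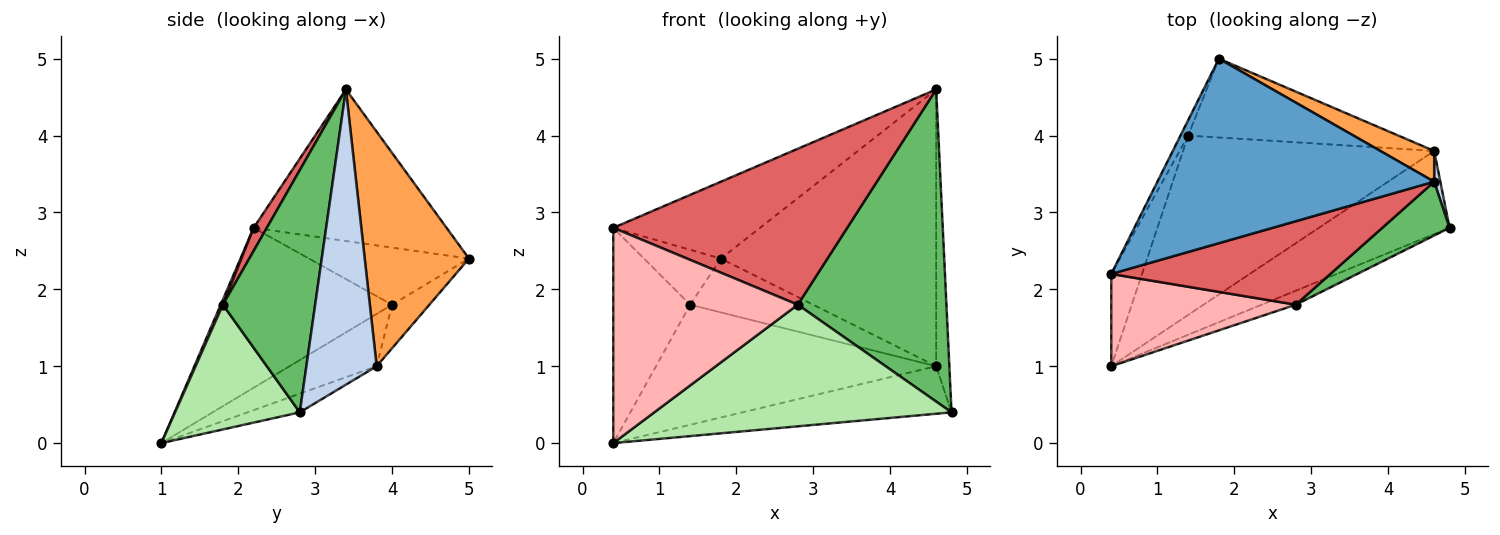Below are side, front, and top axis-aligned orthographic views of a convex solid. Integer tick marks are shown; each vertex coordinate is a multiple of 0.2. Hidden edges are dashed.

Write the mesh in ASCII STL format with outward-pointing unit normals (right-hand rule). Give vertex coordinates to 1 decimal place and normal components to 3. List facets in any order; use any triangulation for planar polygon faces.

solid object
 facet normal -0.451 0.343 0.824
  outer loop
   vertex 4.6 3.4 4.6
   vertex 1.8 5.0 2.4
   vertex 0.4 2.2 2.8
  endloop
 endfacet
 facet normal 0.983 0.184 0.020
  outer loop
   vertex 4.6 3.8 1.0
   vertex 4.6 3.4 4.6
   vertex 4.8 2.8 0.4
  endloop
 endfacet
 facet normal 0.434 0.896 0.100
  outer loop
   vertex 4.6 3.8 1.0
   vertex 1.8 5.0 2.4
   vertex 4.6 3.4 4.6
  endloop
 endfacet
 facet normal -0.123 0.492 -0.862
  outer loop
   vertex 4.6 3.8 1.0
   vertex 4.8 2.8 0.4
   vertex 0.4 1.0 0.0
  endloop
 endfacet
 facet normal 0.522 -0.841 0.145
  outer loop
   vertex 2.8 1.8 1.8
   vertex 4.8 2.8 0.4
   vertex 4.6 3.4 4.6
  endloop
 endfacet
 facet normal 0.385 -0.917 -0.105
  outer loop
   vertex 2.8 1.8 1.8
   vertex 0.4 1.0 0.0
   vertex 4.8 2.8 0.4
  endloop
 endfacet
 facet normal 0.050 -0.881 0.471
  outer loop
   vertex 2.8 1.8 1.8
   vertex 4.6 3.4 4.6
   vertex 0.4 2.2 2.8
  endloop
 endfacet
 facet normal 0.011 -0.919 0.394
  outer loop
   vertex 2.8 1.8 1.8
   vertex 0.4 2.2 2.8
   vertex 0.4 1.0 0.0
  endloop
 endfacet
 facet normal -0.169 0.556 -0.814
  outer loop
   vertex 1.4 4.0 1.8
   vertex 1.8 5.0 2.4
   vertex 4.6 3.8 1.0
  endloop
 endfacet
 facet normal -0.170 0.548 -0.819
  outer loop
   vertex 1.4 4.0 1.8
   vertex 4.6 3.8 1.0
   vertex 0.4 1.0 0.0
  endloop
 endfacet
 facet normal -0.895 0.430 -0.120
  outer loop
   vertex 1.4 4.0 1.8
   vertex 0.4 2.2 2.8
   vertex 1.8 5.0 2.4
  endloop
 endfacet
 facet normal -0.899 0.403 -0.173
  outer loop
   vertex 1.4 4.0 1.8
   vertex 0.4 1.0 0.0
   vertex 0.4 2.2 2.8
  endloop
 endfacet
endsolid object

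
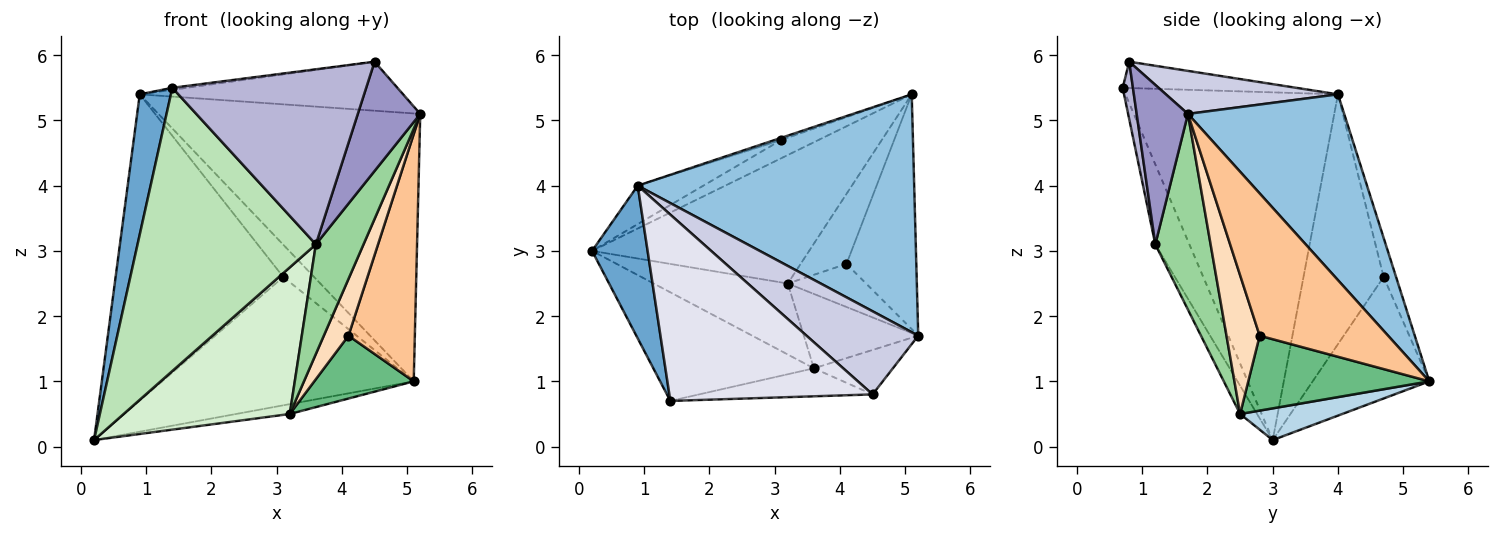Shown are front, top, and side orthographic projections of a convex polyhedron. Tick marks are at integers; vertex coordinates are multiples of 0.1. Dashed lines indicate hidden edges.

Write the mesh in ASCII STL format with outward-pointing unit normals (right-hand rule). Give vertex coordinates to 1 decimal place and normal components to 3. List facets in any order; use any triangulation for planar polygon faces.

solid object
 facet normal -0.977 -0.143 0.156
  outer loop
   vertex 0.9 4.0 5.4
   vertex 0.2 3.0 0.1
   vertex 1.4 0.7 5.5
  endloop
 endfacet
 facet normal 0.408 0.683 0.606
  outer loop
   vertex 0.9 4.0 5.4
   vertex 5.2 1.7 5.1
   vertex 5.1 5.4 1.0
  endloop
 endfacet
 facet normal 0.144 0.076 -0.987
  outer loop
   vertex 3.2 2.5 0.5
   vertex 0.2 3.0 0.1
   vertex 5.1 5.4 1.0
  endloop
 endfacet
 facet normal -0.417 0.900 -0.128
  outer loop
   vertex 3.1 4.7 2.6
   vertex 5.1 5.4 1.0
   vertex 0.2 3.0 0.1
  endloop
 endfacet
 facet normal -0.429 0.897 -0.113
  outer loop
   vertex 3.1 4.7 2.6
   vertex 0.2 3.0 0.1
   vertex 0.9 4.0 5.4
  endloop
 endfacet
 facet normal -0.374 0.925 -0.062
  outer loop
   vertex 3.1 4.7 2.6
   vertex 0.9 4.0 5.4
   vertex 5.1 5.4 1.0
  endloop
 endfacet
 facet normal 0.814 -0.421 -0.400
  outer loop
   vertex 4.1 2.8 1.7
   vertex 5.1 5.4 1.0
   vertex 5.2 1.7 5.1
  endloop
 endfacet
 facet normal 0.731 -0.544 -0.412
  outer loop
   vertex 4.1 2.8 1.7
   vertex 5.2 1.7 5.1
   vertex 3.2 2.5 0.5
  endloop
 endfacet
 facet normal 0.772 -0.424 -0.473
  outer loop
   vertex 4.1 2.8 1.7
   vertex 3.2 2.5 0.5
   vertex 5.1 5.4 1.0
  endloop
 endfacet
 facet normal 0.693 -0.597 -0.405
  outer loop
   vertex 3.6 1.2 3.1
   vertex 3.2 2.5 0.5
   vertex 5.2 1.7 5.1
  endloop
 endfacet
 facet normal -0.176 -0.919 -0.352
  outer loop
   vertex 3.6 1.2 3.1
   vertex 1.4 0.7 5.5
   vertex 0.2 3.0 0.1
  endloop
 endfacet
 facet normal -0.092 -0.896 -0.434
  outer loop
   vertex 3.6 1.2 3.1
   vertex 0.2 3.0 0.1
   vertex 3.2 2.5 0.5
  endloop
 endfacet
 facet normal 0.605 -0.737 -0.300
  outer loop
   vertex 4.5 0.8 5.9
   vertex 3.6 1.2 3.1
   vertex 5.2 1.7 5.1
  endloop
 endfacet
 facet normal 0.052 -0.986 -0.158
  outer loop
   vertex 4.5 0.8 5.9
   vertex 1.4 0.7 5.5
   vertex 3.6 1.2 3.1
  endloop
 endfacet
 facet normal 0.315 0.482 0.818
  outer loop
   vertex 4.5 0.8 5.9
   vertex 5.2 1.7 5.1
   vertex 0.9 4.0 5.4
  endloop
 endfacet
 facet normal -0.128 0.011 0.992
  outer loop
   vertex 4.5 0.8 5.9
   vertex 0.9 4.0 5.4
   vertex 1.4 0.7 5.5
  endloop
 endfacet
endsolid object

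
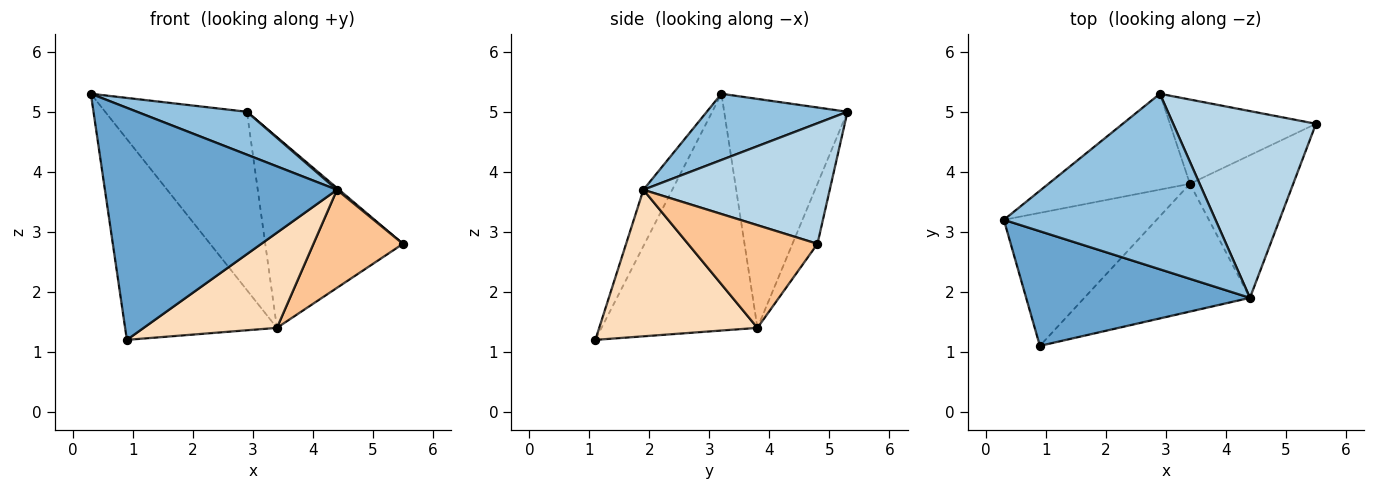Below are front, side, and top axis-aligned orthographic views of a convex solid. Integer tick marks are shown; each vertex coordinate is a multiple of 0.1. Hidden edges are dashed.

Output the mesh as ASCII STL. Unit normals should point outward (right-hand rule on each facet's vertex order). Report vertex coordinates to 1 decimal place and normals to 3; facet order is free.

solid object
 facet normal -0.111 -0.891 0.440
  outer loop
   vertex 4.4 1.9 3.7
   vertex 0.3 3.2 5.3
   vertex 0.9 1.1 1.2
  endloop
 endfacet
 facet normal 0.291 -0.227 0.929
  outer loop
   vertex 4.4 1.9 3.7
   vertex 2.9 5.3 5.0
   vertex 0.3 3.2 5.3
  endloop
 endfacet
 facet normal 0.645 -0.008 0.764
  outer loop
   vertex 4.4 1.9 3.7
   vertex 5.5 4.8 2.8
   vertex 2.9 5.3 5.0
  endloop
 endfacet
 facet normal -0.650 0.633 -0.420
  outer loop
   vertex 3.4 3.8 1.4
   vertex 0.9 1.1 1.2
   vertex 0.3 3.2 5.3
  endloop
 endfacet
 facet normal -0.608 0.699 -0.376
  outer loop
   vertex 3.4 3.8 1.4
   vertex 0.3 3.2 5.3
   vertex 2.9 5.3 5.0
  endloop
 endfacet
 facet normal -0.164 0.902 -0.399
  outer loop
   vertex 3.4 3.8 1.4
   vertex 2.9 5.3 5.0
   vertex 5.5 4.8 2.8
  endloop
 endfacet
 facet normal 0.634 -0.438 -0.638
  outer loop
   vertex 3.4 3.8 1.4
   vertex 5.5 4.8 2.8
   vertex 4.4 1.9 3.7
  endloop
 endfacet
 facet normal 0.579 -0.487 -0.654
  outer loop
   vertex 3.4 3.8 1.4
   vertex 4.4 1.9 3.7
   vertex 0.9 1.1 1.2
  endloop
 endfacet
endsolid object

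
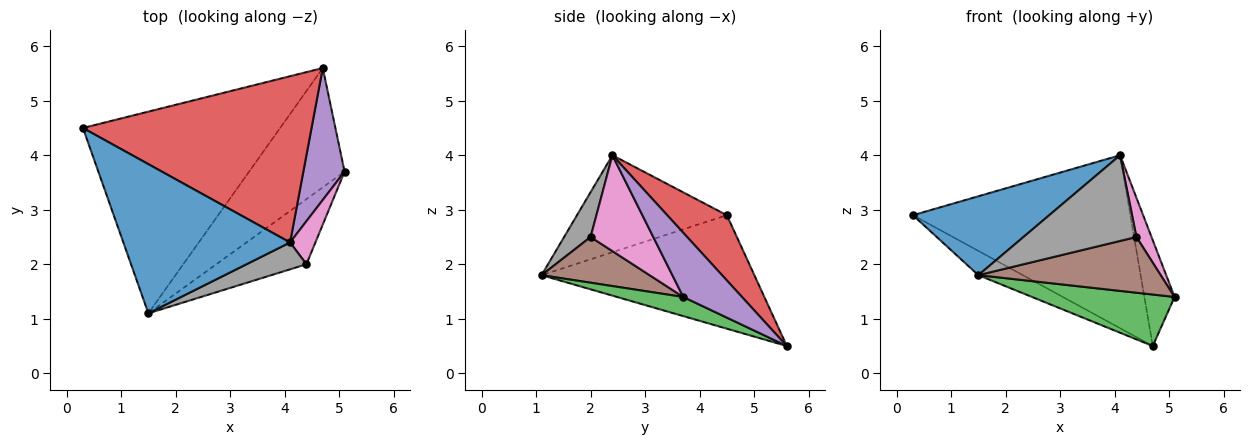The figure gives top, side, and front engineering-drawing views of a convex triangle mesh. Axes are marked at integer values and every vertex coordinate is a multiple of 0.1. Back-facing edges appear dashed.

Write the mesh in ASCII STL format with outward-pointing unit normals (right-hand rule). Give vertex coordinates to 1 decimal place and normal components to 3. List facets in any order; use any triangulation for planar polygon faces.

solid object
 facet normal -0.457 -0.416 0.786
  outer loop
   vertex 4.1 2.4 4.0
   vertex 0.3 4.5 2.9
   vertex 1.5 1.1 1.8
  endloop
 endfacet
 facet normal -0.496 0.104 -0.862
  outer loop
   vertex 4.7 5.6 0.5
   vertex 1.5 1.1 1.8
   vertex 0.3 4.5 2.9
  endloop
 endfacet
 facet normal 0.181 -0.390 -0.903
  outer loop
   vertex 4.7 5.6 0.5
   vertex 5.1 3.7 1.4
   vertex 1.5 1.1 1.8
  endloop
 endfacet
 facet normal 0.194 0.707 0.680
  outer loop
   vertex 4.7 5.6 0.5
   vertex 0.3 4.5 2.9
   vertex 4.1 2.4 4.0
  endloop
 endfacet
 facet normal 0.772 0.397 0.496
  outer loop
   vertex 4.7 5.6 0.5
   vertex 4.1 2.4 4.0
   vertex 5.1 3.7 1.4
  endloop
 endfacet
 facet normal 0.359 -0.607 -0.709
  outer loop
   vertex 4.4 2.0 2.5
   vertex 1.5 1.1 1.8
   vertex 5.1 3.7 1.4
  endloop
 endfacet
 facet normal 0.942 -0.227 0.249
  outer loop
   vertex 4.4 2.0 2.5
   vertex 5.1 3.7 1.4
   vertex 4.1 2.4 4.0
  endloop
 endfacet
 facet normal 0.218 -0.931 0.292
  outer loop
   vertex 4.4 2.0 2.5
   vertex 4.1 2.4 4.0
   vertex 1.5 1.1 1.8
  endloop
 endfacet
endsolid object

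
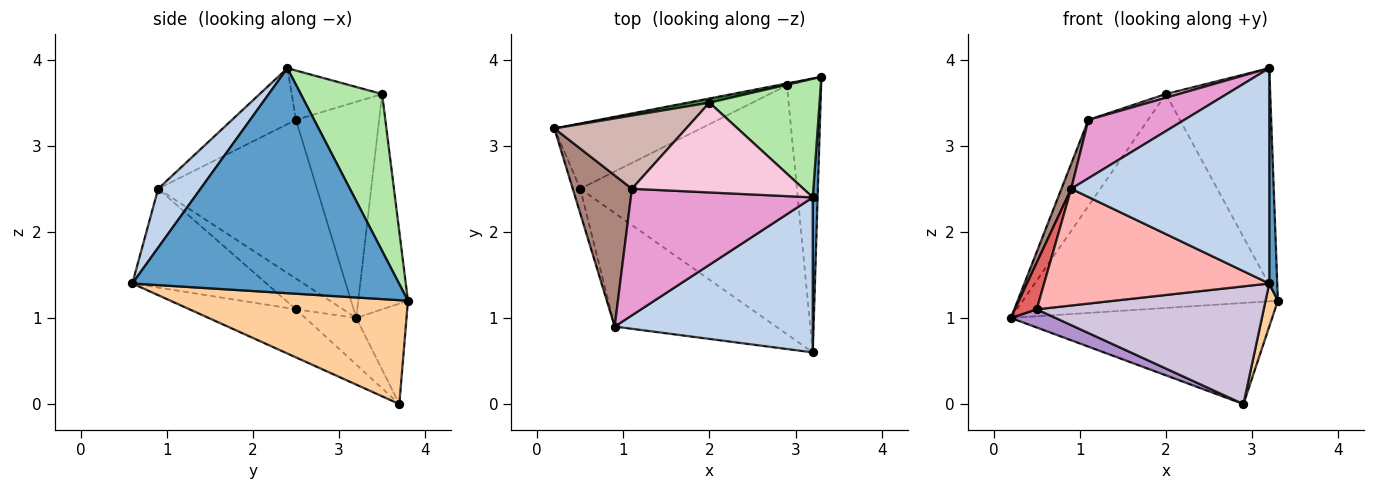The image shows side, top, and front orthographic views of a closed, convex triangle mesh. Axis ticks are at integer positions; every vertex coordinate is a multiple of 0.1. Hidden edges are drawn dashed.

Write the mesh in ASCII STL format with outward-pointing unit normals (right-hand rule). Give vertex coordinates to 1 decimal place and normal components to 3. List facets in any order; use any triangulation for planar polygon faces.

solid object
 facet normal 0.999 -0.030 0.022
  outer loop
   vertex 3.2 2.4 3.9
   vertex 3.2 0.6 1.4
   vertex 3.3 3.8 1.2
  endloop
 endfacet
 facet normal 0.171 -0.800 0.576
  outer loop
   vertex 0.9 0.9 2.5
   vertex 3.2 0.6 1.4
   vertex 3.2 2.4 3.9
  endloop
 endfacet
 facet normal -0.189 0.982 -0.019
  outer loop
   vertex 2.9 3.7 0.0
   vertex 0.2 3.2 1.0
   vertex 3.3 3.8 1.2
  endloop
 endfacet
 facet normal 0.949 -0.049 -0.312
  outer loop
   vertex 2.9 3.7 0.0
   vertex 3.3 3.8 1.2
   vertex 3.2 0.6 1.4
  endloop
 endfacet
 facet normal -0.191 0.981 0.019
  outer loop
   vertex 2.0 3.5 3.6
   vertex 3.3 3.8 1.2
   vertex 0.2 3.2 1.0
  endloop
 endfacet
 facet normal 0.565 0.724 0.396
  outer loop
   vertex 2.0 3.5 3.6
   vertex 3.2 2.4 3.9
   vertex 3.3 3.8 1.2
  endloop
 endfacet
 facet normal -0.886 -0.411 -0.216
  outer loop
   vertex 0.5 2.5 1.1
   vertex 0.9 0.9 2.5
   vertex 0.2 3.2 1.0
  endloop
 endfacet
 facet normal -0.393 -0.659 -0.641
  outer loop
   vertex 0.5 2.5 1.1
   vertex 3.2 0.6 1.4
   vertex 0.9 0.9 2.5
  endloop
 endfacet
 facet normal -0.293 -0.257 -0.921
  outer loop
   vertex 0.5 2.5 1.1
   vertex 0.2 3.2 1.0
   vertex 2.9 3.7 0.0
  endloop
 endfacet
 facet normal -0.197 -0.419 -0.886
  outer loop
   vertex 0.5 2.5 1.1
   vertex 2.9 3.7 0.0
   vertex 3.2 0.6 1.4
  endloop
 endfacet
 facet normal -0.936 -0.057 0.349
  outer loop
   vertex 1.1 2.5 3.3
   vertex 0.2 3.2 1.0
   vertex 0.9 0.9 2.5
  endloop
 endfacet
 facet normal -0.728 0.522 0.444
  outer loop
   vertex 1.1 2.5 3.3
   vertex 2.0 3.5 3.6
   vertex 0.2 3.2 1.0
  endloop
 endfacet
 facet normal -0.269 -0.404 0.874
  outer loop
   vertex 1.1 2.5 3.3
   vertex 0.9 0.9 2.5
   vertex 3.2 2.4 3.9
  endloop
 endfacet
 facet normal -0.276 -0.039 0.960
  outer loop
   vertex 1.1 2.5 3.3
   vertex 3.2 2.4 3.9
   vertex 2.0 3.5 3.6
  endloop
 endfacet
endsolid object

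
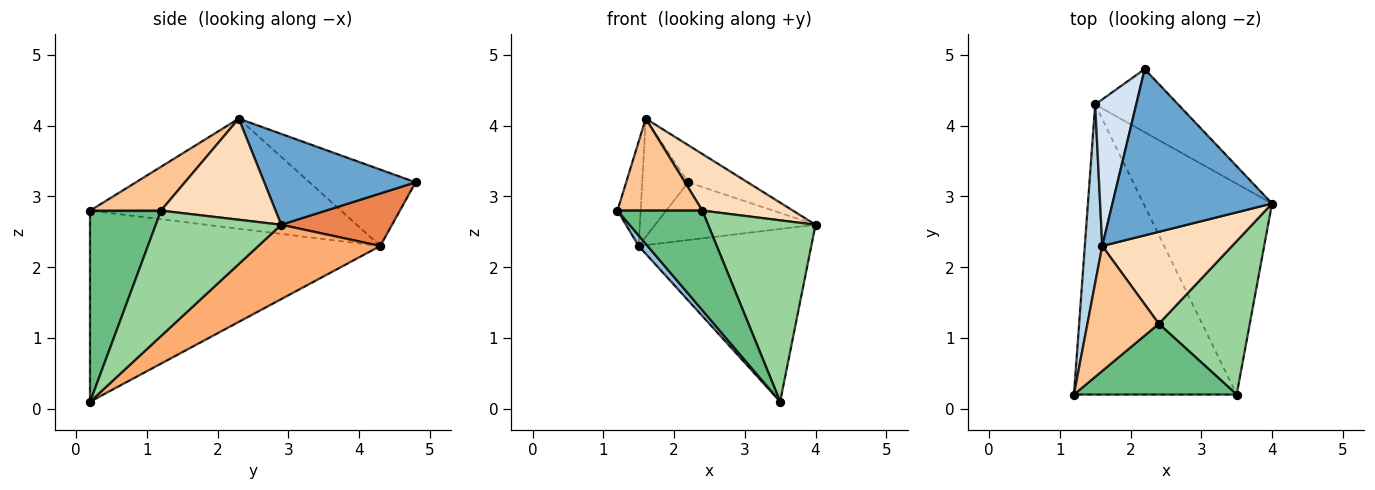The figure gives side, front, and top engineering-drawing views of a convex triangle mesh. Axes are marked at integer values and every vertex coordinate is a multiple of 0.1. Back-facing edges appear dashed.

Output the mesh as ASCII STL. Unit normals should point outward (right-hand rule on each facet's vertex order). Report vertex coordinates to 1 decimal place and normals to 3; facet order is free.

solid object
 facet normal 0.486 0.191 0.853
  outer loop
   vertex 1.6 2.3 4.1
   vertex 4.0 2.9 2.6
   vertex 2.2 4.8 3.2
  endloop
 endfacet
 facet normal -0.761 -0.023 -0.648
  outer loop
   vertex 1.5 4.3 2.3
   vertex 3.5 0.2 0.1
   vertex 1.2 0.2 2.8
  endloop
 endfacet
 facet normal -0.984 0.091 0.156
  outer loop
   vertex 1.5 4.3 2.3
   vertex 1.2 0.2 2.8
   vertex 1.6 2.3 4.1
  endloop
 endfacet
 facet normal -0.823 0.357 0.442
  outer loop
   vertex 1.5 4.3 2.3
   vertex 1.6 2.3 4.1
   vertex 2.2 4.8 3.2
  endloop
 endfacet
 facet normal 0.423 0.612 -0.669
  outer loop
   vertex 1.5 4.3 2.3
   vertex 2.2 4.8 3.2
   vertex 4.0 2.9 2.6
  endloop
 endfacet
 facet normal 0.409 0.578 -0.706
  outer loop
   vertex 1.5 4.3 2.3
   vertex 4.0 2.9 2.6
   vertex 3.5 0.2 0.1
  endloop
 endfacet
 facet normal 0.443 -0.531 0.722
  outer loop
   vertex 2.4 1.2 2.8
   vertex 1.6 2.3 4.1
   vertex 1.2 0.2 2.8
  endloop
 endfacet
 facet normal 0.553 -0.437 0.710
  outer loop
   vertex 2.4 1.2 2.8
   vertex 4.0 2.9 2.6
   vertex 1.6 2.3 4.1
  endloop
 endfacet
 facet normal 0.562 -0.674 0.479
  outer loop
   vertex 2.4 1.2 2.8
   vertex 1.2 0.2 2.8
   vertex 3.5 0.2 0.1
  endloop
 endfacet
 facet normal 0.666 -0.570 0.482
  outer loop
   vertex 2.4 1.2 2.8
   vertex 3.5 0.2 0.1
   vertex 4.0 2.9 2.6
  endloop
 endfacet
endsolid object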